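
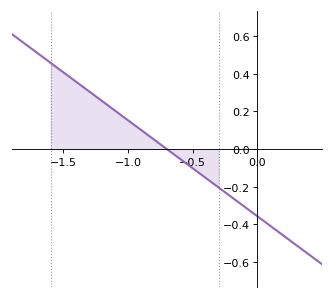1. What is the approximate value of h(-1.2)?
0.255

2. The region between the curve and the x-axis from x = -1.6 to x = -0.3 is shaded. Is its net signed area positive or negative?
positive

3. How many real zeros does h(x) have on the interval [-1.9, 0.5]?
1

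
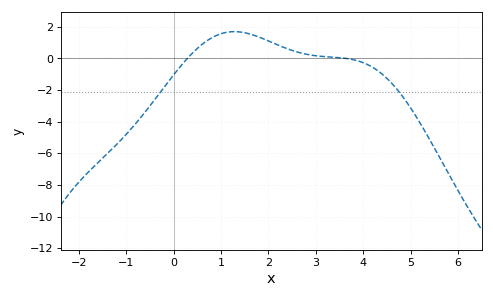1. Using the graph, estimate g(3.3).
0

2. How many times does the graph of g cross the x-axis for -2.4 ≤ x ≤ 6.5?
2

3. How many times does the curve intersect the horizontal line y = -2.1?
2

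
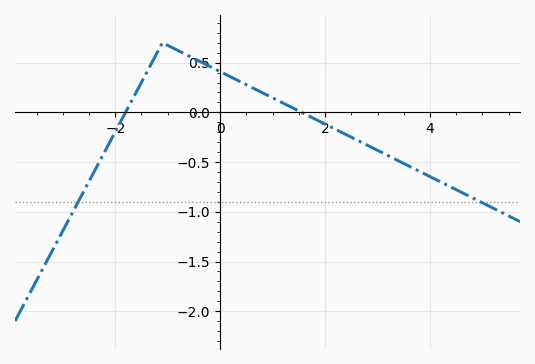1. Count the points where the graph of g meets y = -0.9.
2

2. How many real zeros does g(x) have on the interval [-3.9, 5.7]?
2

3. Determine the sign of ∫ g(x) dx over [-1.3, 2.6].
positive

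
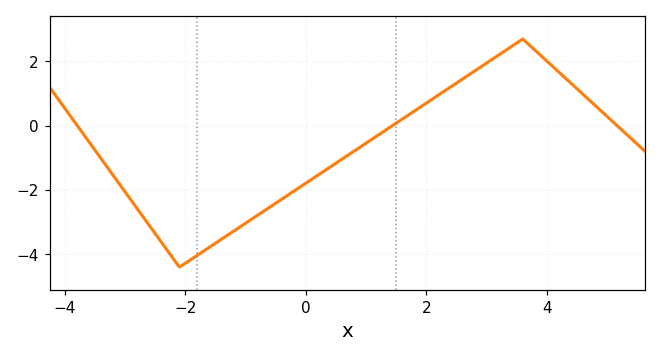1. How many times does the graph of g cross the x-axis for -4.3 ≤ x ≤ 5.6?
3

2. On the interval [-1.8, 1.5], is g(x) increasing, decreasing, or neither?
increasing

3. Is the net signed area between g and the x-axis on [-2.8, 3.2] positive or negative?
negative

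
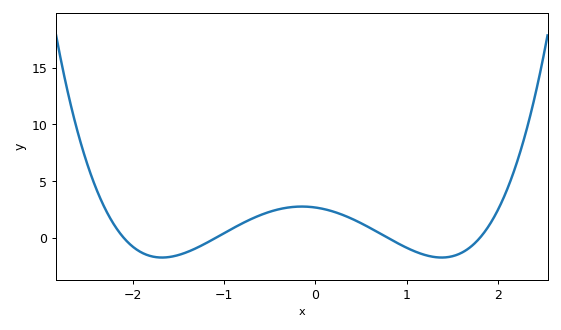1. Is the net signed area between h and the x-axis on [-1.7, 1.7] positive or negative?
positive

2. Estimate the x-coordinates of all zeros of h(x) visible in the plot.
-2.1, -1.1, 0.8, 1.8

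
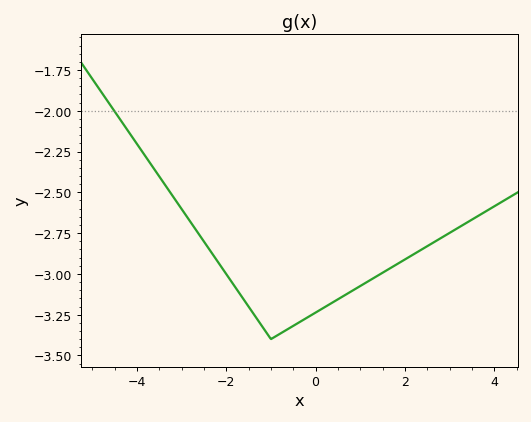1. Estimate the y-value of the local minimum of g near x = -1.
-3.4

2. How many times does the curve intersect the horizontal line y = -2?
1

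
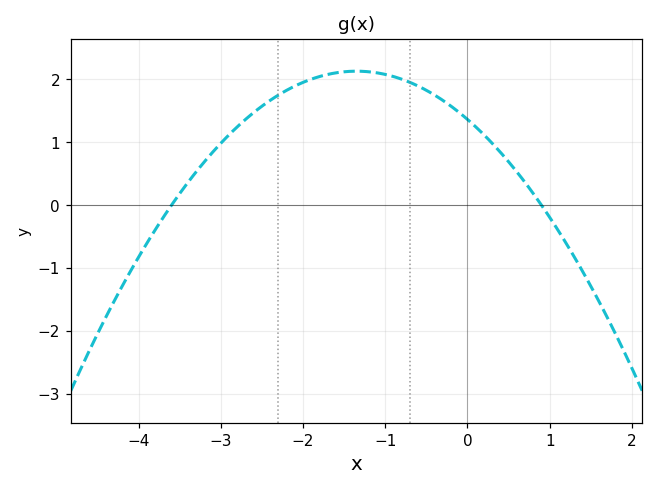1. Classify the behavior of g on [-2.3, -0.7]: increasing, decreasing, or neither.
neither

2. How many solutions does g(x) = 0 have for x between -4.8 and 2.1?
2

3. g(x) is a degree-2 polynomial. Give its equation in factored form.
y = -0.42(x + 3.6)(x - 0.9)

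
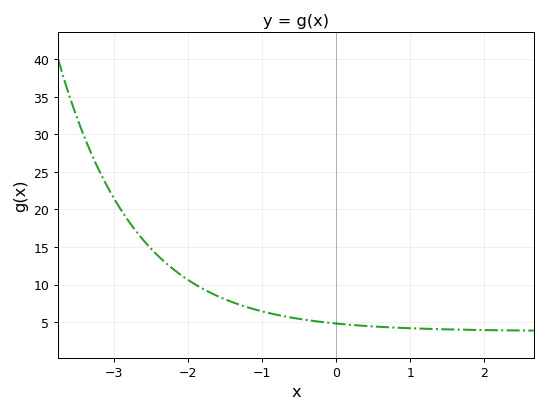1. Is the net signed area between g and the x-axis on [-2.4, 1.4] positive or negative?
positive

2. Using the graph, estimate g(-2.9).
19.8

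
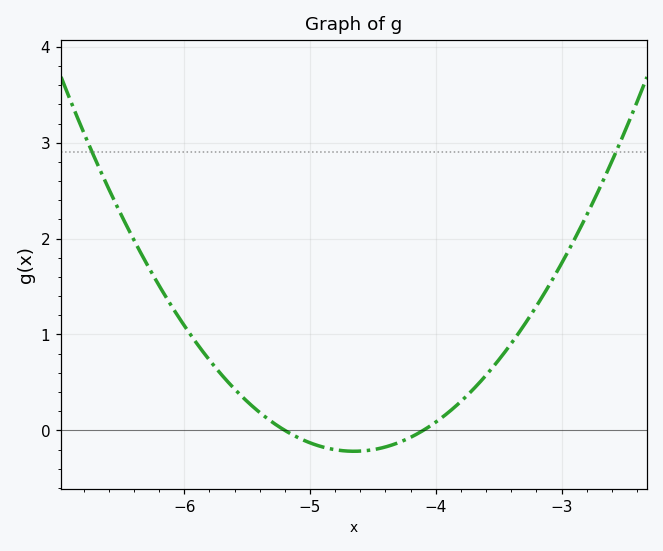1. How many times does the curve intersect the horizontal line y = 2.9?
2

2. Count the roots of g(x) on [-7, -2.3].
2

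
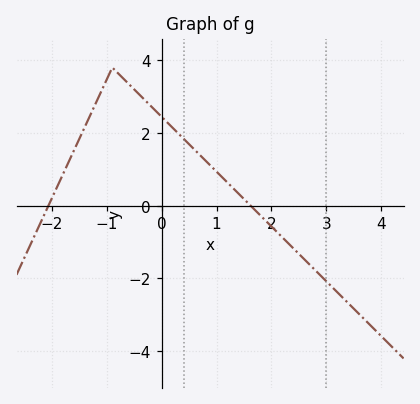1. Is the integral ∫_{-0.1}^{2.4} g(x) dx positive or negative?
positive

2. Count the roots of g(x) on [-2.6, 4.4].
2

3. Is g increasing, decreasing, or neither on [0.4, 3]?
decreasing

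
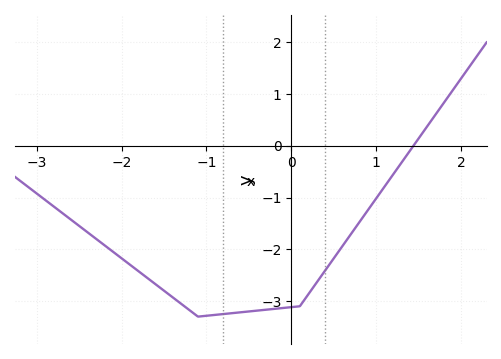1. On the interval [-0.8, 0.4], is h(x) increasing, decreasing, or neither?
increasing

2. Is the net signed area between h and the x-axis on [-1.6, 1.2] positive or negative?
negative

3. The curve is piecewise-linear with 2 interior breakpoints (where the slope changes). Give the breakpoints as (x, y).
(-1.1, -3.3); (0.1, -3.1)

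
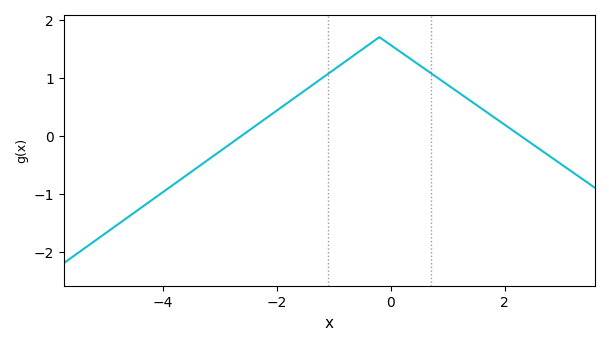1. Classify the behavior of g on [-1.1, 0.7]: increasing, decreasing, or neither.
neither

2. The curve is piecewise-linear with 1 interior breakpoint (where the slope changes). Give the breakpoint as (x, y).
(-0.2, 1.7)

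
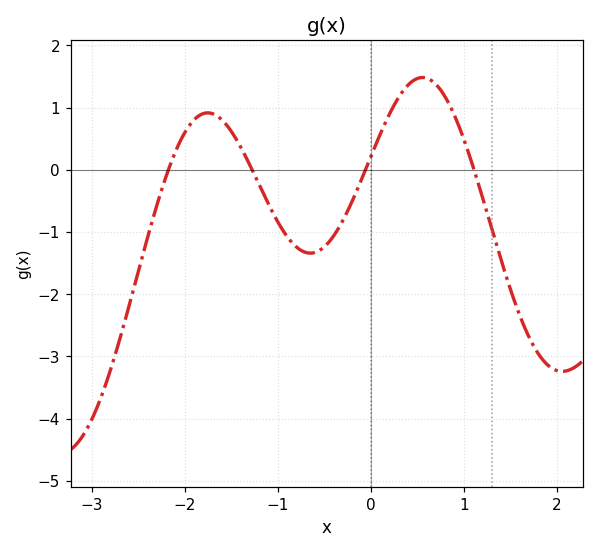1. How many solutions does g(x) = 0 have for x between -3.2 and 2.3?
4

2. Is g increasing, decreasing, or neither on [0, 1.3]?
neither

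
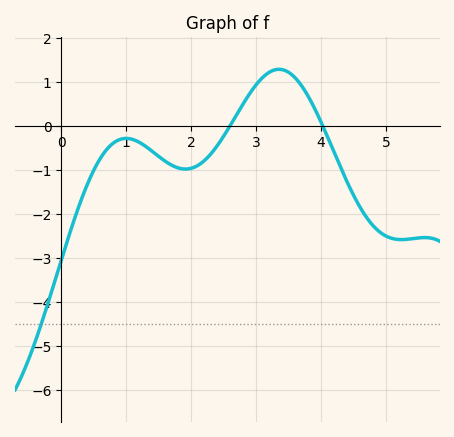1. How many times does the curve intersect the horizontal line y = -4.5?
1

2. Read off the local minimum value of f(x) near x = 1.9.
-1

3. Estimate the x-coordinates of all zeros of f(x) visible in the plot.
2.6, 4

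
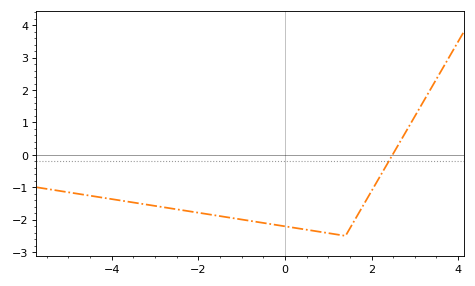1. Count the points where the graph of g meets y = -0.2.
1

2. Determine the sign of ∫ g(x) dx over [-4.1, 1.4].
negative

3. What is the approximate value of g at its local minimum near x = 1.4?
-2.5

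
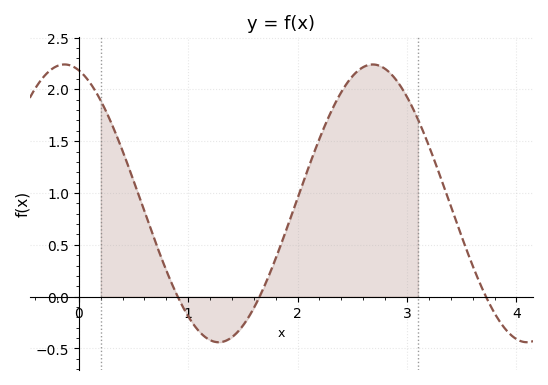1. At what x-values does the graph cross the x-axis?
0.904, 1.65, 3.72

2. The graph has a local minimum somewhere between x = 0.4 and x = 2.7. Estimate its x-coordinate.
1.28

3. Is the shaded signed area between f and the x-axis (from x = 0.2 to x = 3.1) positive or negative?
positive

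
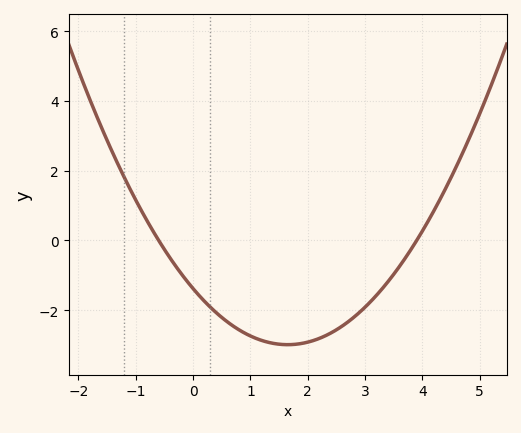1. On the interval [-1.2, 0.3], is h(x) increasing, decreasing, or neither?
decreasing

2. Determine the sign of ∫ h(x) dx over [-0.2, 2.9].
negative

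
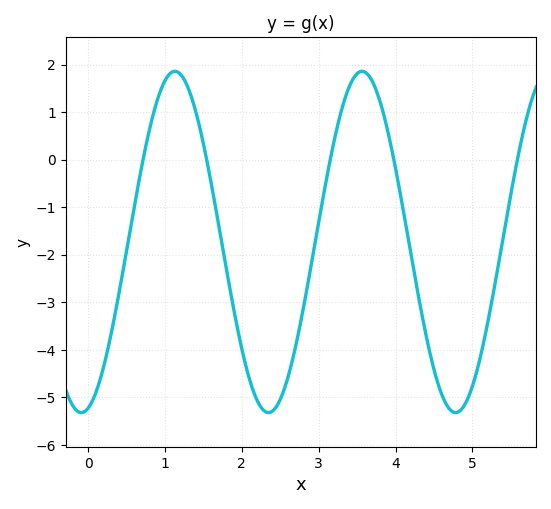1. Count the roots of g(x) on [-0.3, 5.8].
5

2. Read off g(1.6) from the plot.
-0.5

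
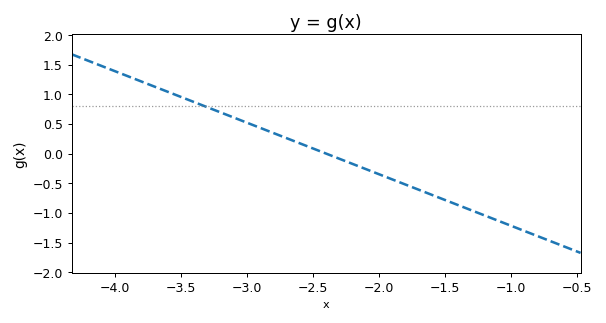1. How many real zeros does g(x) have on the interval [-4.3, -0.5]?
1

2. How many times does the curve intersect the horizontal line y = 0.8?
1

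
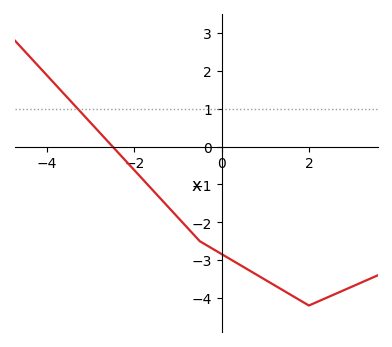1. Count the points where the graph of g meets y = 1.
1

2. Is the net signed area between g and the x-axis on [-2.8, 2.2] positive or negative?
negative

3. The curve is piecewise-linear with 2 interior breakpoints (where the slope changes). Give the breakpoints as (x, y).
(-0.5, -2.5); (2, -4.2)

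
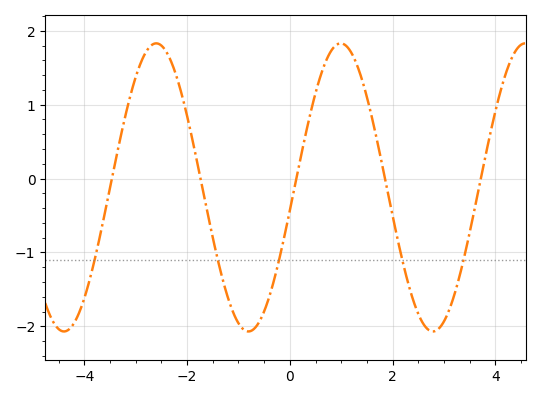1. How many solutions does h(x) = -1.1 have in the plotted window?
5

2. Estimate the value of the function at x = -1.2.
-1.62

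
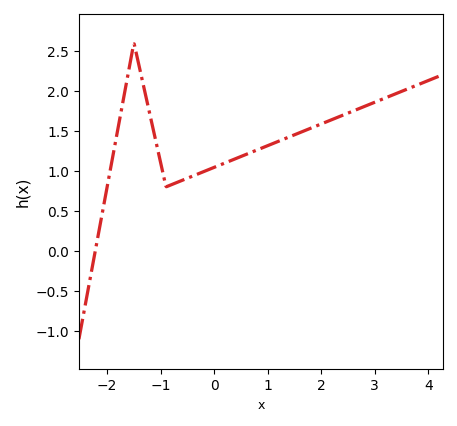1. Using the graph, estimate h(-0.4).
0.95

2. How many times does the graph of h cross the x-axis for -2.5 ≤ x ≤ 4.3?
1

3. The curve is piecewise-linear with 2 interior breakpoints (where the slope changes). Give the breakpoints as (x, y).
(-1.5, 2.6); (-0.9, 0.8)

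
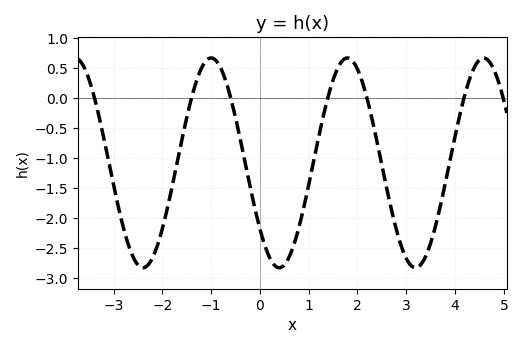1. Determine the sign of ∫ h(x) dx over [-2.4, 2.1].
negative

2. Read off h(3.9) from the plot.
-1.05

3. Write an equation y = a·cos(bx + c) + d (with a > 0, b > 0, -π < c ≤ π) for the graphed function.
y = 1.75cos(2.2x + 2.2) - 1.08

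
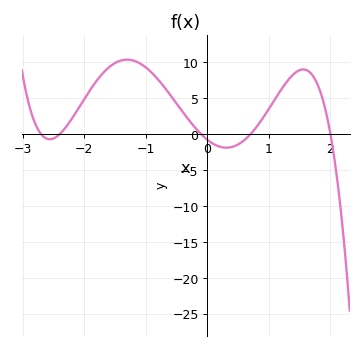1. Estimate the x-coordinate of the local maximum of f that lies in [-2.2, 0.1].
-1.31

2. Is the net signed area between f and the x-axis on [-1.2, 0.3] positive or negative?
positive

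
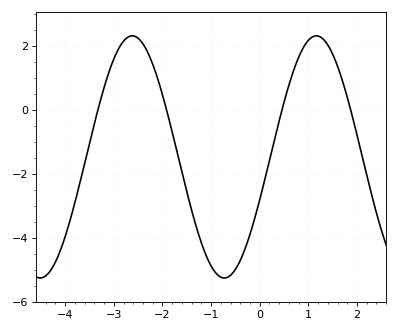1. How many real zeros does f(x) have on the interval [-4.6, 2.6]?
4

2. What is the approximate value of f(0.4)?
-0.4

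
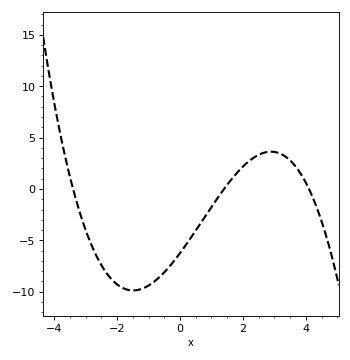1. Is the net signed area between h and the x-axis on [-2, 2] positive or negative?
negative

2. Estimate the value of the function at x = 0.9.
-2.2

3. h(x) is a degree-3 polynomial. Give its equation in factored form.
y = -0.32(x + 3.4)(x - 1.4)(x - 4.1)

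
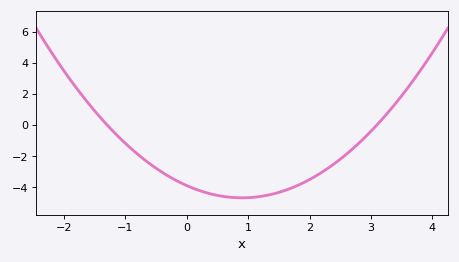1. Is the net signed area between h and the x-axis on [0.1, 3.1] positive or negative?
negative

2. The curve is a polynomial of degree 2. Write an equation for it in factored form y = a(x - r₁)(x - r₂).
y = 0.97(x + 1.3)(x - 3.1)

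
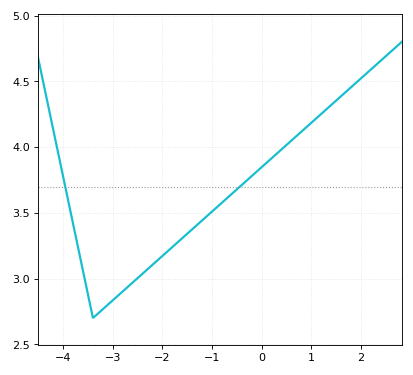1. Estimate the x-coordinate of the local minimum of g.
-3.4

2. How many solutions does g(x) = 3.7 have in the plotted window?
2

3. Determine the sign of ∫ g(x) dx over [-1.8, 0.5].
positive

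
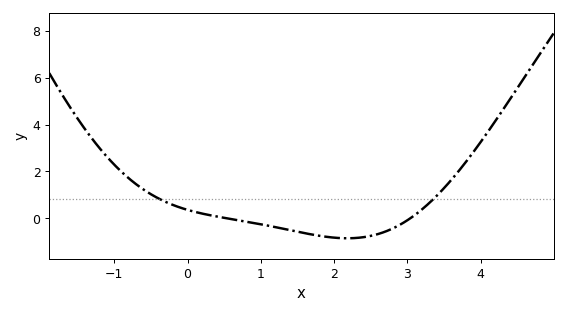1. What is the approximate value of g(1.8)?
-0.752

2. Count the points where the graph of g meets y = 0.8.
2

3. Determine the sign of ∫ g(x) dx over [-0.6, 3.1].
negative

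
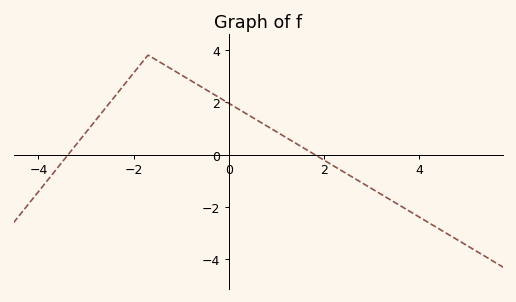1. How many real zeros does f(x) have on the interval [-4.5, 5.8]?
2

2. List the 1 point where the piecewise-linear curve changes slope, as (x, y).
(-1.7, 3.8)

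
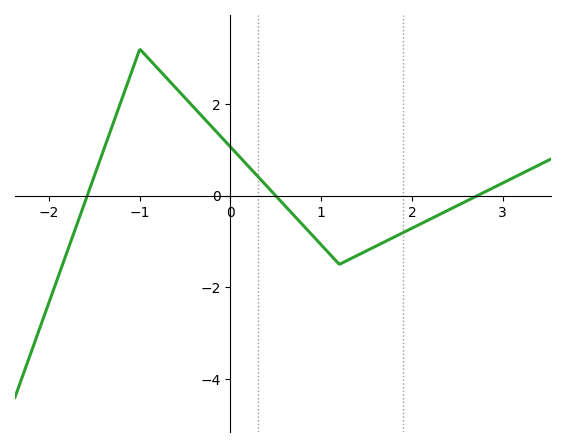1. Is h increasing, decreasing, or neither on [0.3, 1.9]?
neither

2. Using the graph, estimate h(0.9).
-0.859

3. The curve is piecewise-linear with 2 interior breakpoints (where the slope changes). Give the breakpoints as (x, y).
(-1, 3.2); (1.2, -1.5)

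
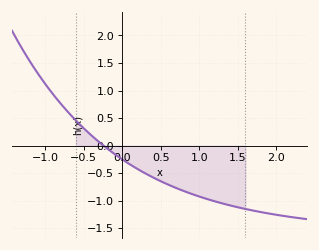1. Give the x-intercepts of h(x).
-0.243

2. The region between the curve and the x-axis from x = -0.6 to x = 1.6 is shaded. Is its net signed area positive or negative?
negative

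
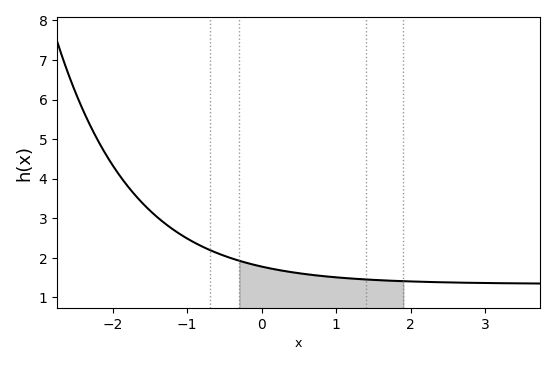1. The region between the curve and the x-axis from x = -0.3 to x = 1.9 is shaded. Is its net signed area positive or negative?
positive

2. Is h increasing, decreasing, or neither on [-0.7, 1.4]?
decreasing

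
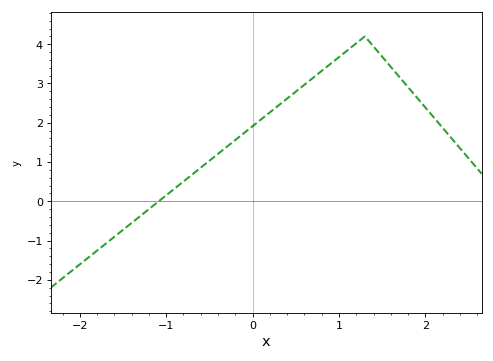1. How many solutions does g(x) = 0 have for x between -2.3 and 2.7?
1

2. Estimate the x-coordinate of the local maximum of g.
1.3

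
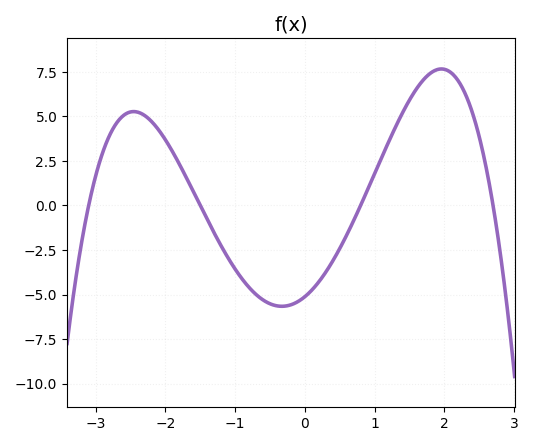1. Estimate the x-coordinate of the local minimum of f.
-0.328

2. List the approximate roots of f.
-3.1, -1.5, 0.8, 2.7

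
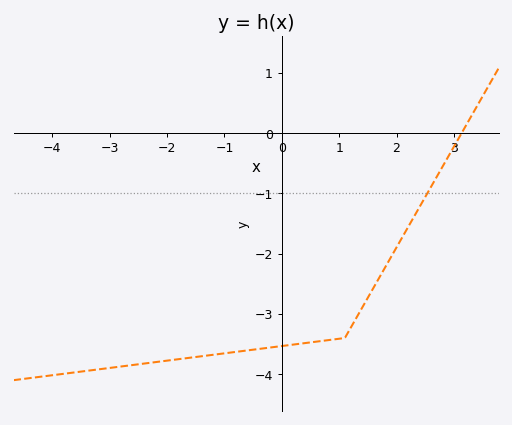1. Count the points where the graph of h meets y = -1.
1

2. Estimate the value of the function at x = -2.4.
-3.82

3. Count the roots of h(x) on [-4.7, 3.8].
1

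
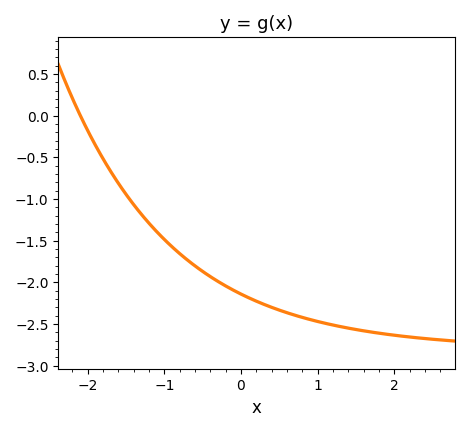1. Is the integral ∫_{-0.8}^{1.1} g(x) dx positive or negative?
negative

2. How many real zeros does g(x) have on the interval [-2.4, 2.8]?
1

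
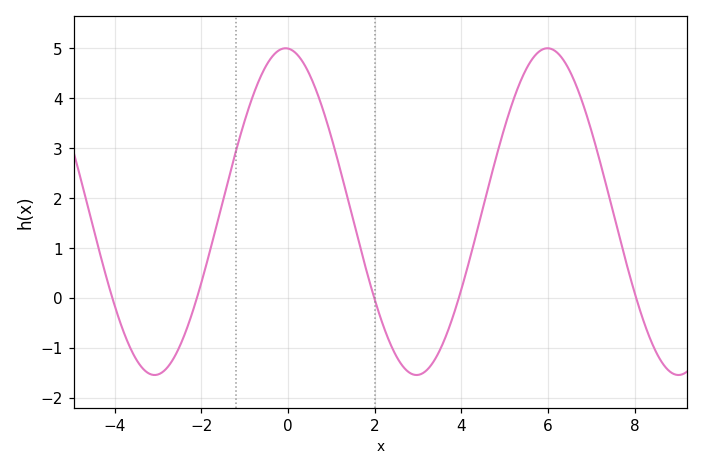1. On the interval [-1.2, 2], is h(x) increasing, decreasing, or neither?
neither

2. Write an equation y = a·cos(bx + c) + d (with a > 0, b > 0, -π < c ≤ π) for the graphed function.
y = 3.27cos(1.04x + 0.06) + 1.72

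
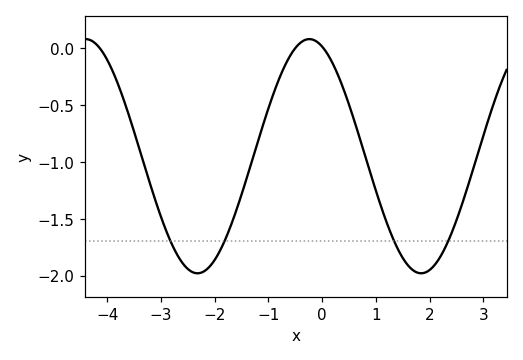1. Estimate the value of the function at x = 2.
-1.95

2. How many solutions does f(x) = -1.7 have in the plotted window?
4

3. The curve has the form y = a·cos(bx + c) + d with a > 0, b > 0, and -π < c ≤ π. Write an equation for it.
y = 1.03cos(1.51x + 0.362) - 0.95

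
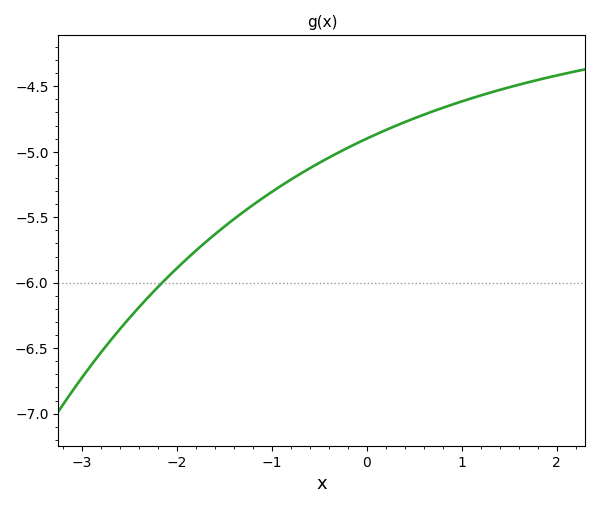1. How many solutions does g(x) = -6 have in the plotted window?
1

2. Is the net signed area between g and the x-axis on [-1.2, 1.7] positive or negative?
negative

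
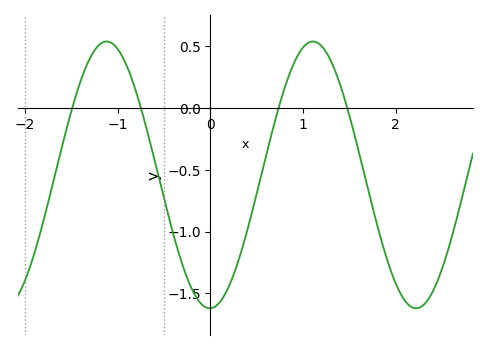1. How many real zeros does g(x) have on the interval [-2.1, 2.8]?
4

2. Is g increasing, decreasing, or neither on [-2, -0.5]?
neither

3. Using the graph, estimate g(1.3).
0.384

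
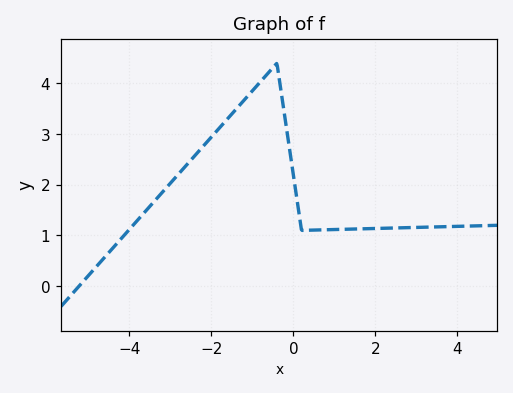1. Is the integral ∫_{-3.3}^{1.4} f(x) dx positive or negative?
positive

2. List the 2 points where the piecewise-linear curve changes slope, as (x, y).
(-0.4, 4.4); (0.2, 1.1)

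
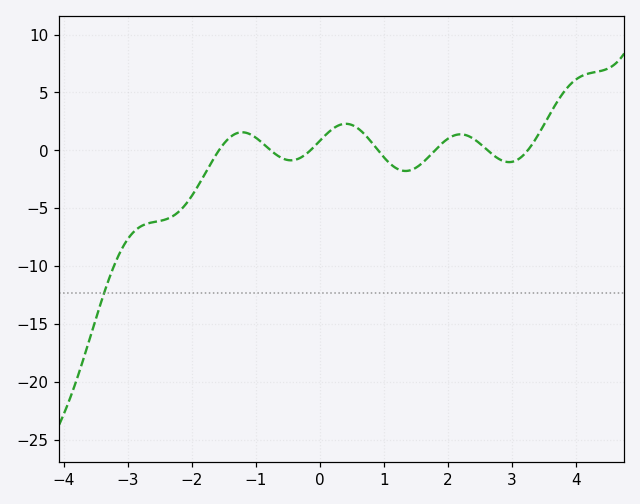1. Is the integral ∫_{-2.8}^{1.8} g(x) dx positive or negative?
negative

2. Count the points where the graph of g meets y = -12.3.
1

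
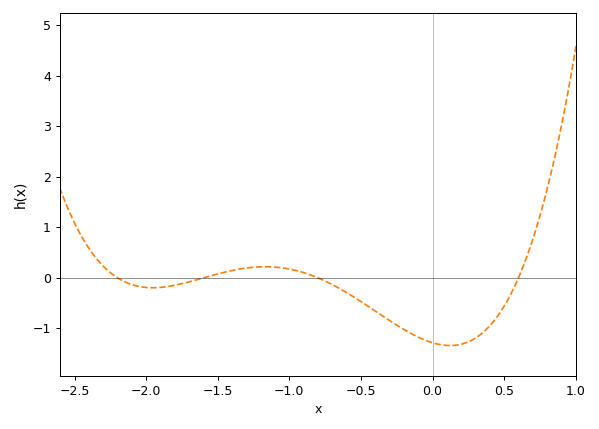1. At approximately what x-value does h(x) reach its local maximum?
-1.17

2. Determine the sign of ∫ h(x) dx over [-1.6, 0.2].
negative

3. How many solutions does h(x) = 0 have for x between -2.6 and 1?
4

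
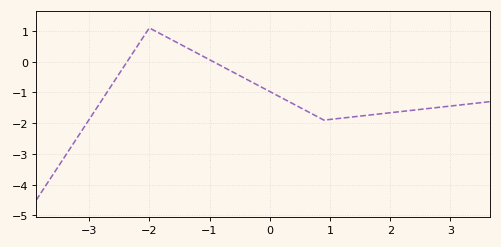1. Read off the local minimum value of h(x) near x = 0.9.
-1.9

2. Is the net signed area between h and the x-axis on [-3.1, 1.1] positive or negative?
negative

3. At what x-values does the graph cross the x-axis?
-2.4, -1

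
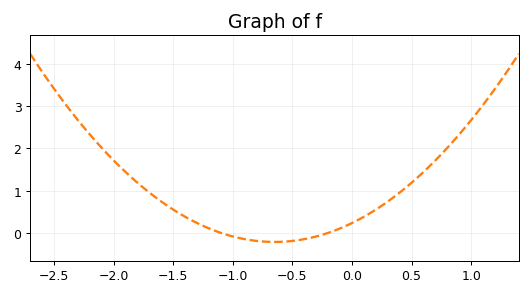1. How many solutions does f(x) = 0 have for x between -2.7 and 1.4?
2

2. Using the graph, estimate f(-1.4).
0.382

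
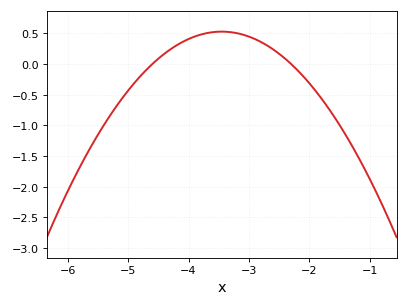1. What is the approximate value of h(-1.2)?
-1.5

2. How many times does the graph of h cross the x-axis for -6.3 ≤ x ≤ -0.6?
2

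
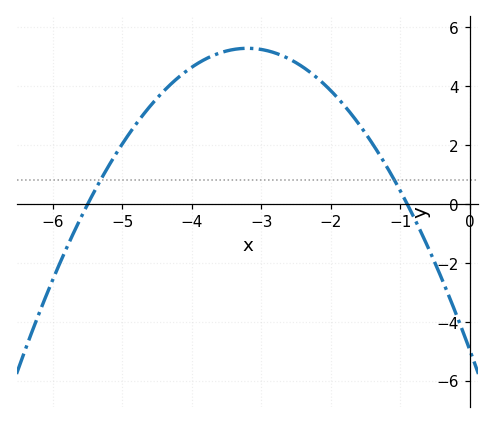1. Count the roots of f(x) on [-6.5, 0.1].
2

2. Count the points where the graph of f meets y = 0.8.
2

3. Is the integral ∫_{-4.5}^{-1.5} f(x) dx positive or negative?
positive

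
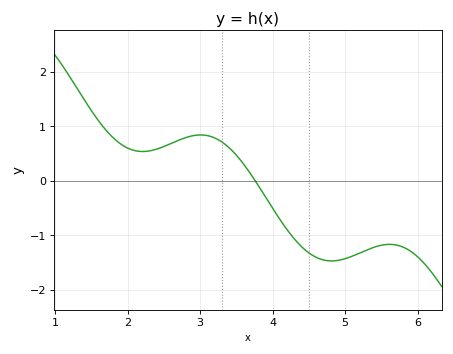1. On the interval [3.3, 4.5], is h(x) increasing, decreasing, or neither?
decreasing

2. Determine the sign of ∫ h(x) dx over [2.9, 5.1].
negative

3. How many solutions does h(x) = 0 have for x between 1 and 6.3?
1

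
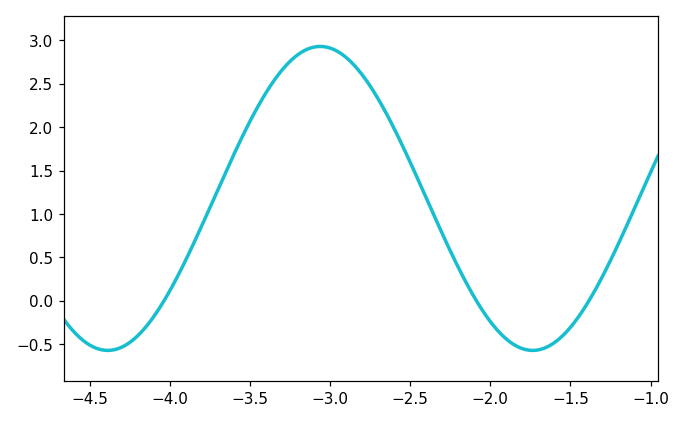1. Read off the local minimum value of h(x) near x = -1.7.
-0.55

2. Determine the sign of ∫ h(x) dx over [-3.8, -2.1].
positive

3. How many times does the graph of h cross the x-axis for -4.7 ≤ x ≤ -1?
3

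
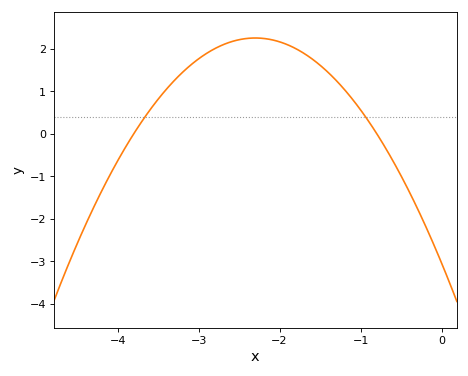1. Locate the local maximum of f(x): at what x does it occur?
-2.3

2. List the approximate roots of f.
-3.8, -0.8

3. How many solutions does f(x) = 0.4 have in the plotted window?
2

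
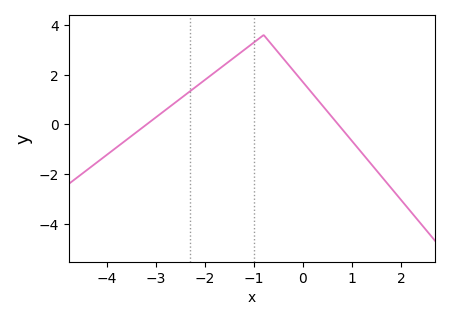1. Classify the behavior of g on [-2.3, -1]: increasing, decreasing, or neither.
increasing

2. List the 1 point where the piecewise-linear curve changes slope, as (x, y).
(-0.8, 3.6)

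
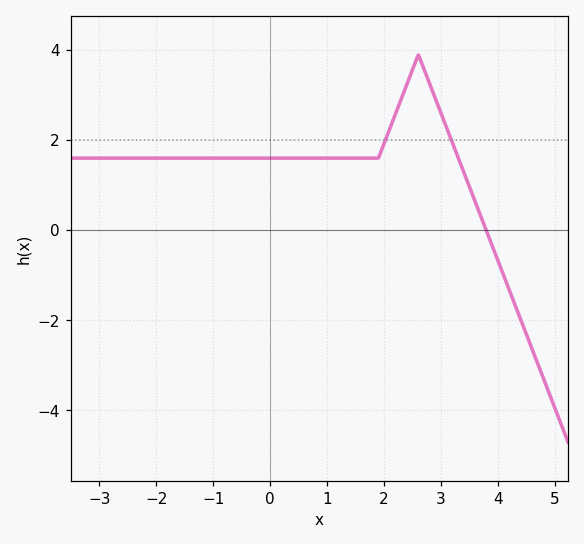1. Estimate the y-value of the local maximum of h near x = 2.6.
3.9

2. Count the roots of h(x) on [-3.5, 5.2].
1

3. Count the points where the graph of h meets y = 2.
2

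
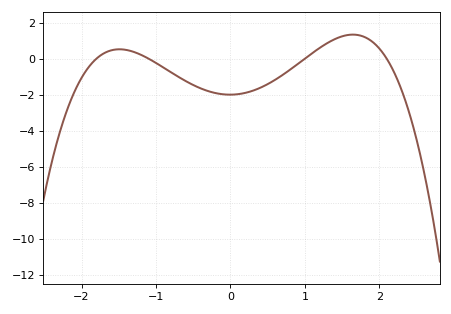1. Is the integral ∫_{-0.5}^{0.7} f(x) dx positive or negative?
negative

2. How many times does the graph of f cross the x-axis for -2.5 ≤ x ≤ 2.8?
4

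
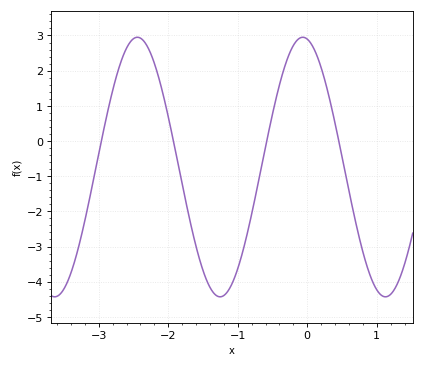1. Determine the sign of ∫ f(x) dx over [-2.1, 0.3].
negative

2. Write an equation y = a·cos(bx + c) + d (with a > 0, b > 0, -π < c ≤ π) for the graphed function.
y = 3.69cos(2.64x + 0.17) - 0.74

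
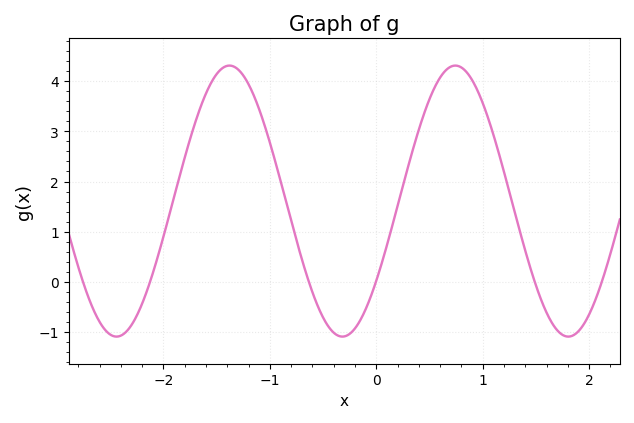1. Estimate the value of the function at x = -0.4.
-1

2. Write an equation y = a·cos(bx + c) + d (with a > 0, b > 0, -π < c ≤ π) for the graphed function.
y = 2.7cos(3x - 2.2) + 1.61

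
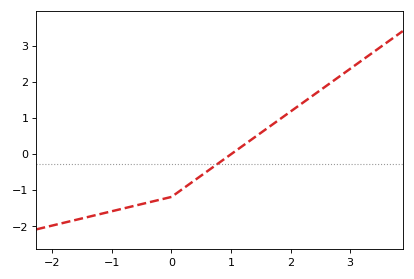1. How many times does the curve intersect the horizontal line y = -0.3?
1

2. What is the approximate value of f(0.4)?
-0.7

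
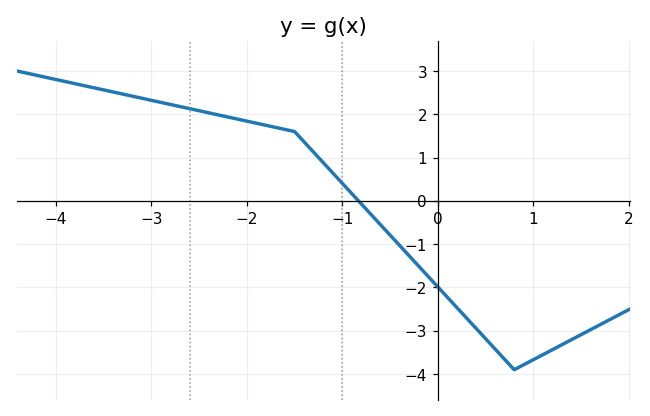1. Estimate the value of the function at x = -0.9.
0.2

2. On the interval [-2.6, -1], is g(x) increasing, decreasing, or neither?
decreasing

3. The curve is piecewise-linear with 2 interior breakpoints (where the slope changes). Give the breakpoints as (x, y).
(-1.5, 1.6); (0.8, -3.9)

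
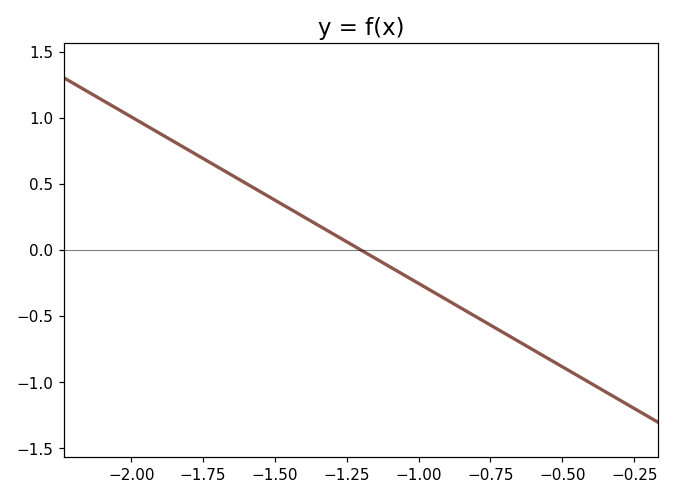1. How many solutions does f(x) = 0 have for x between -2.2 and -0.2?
1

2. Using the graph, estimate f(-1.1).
-0.15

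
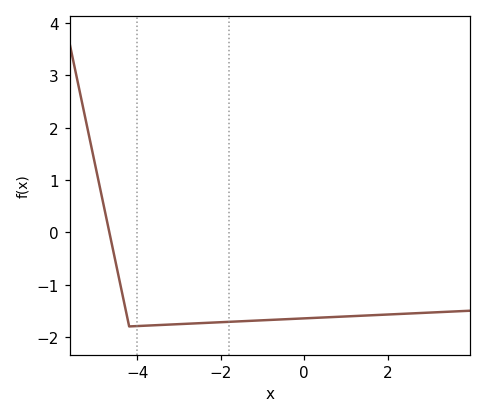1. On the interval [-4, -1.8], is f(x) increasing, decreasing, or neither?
increasing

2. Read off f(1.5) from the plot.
-1.59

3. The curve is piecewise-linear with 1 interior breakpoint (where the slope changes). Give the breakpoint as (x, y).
(-4.2, -1.8)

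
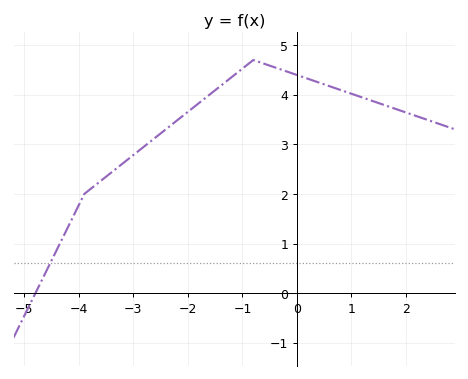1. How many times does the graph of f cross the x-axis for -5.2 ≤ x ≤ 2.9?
1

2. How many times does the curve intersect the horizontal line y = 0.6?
1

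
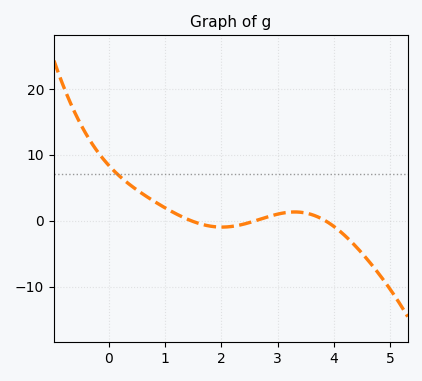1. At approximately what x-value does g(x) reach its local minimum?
2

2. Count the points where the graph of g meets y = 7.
1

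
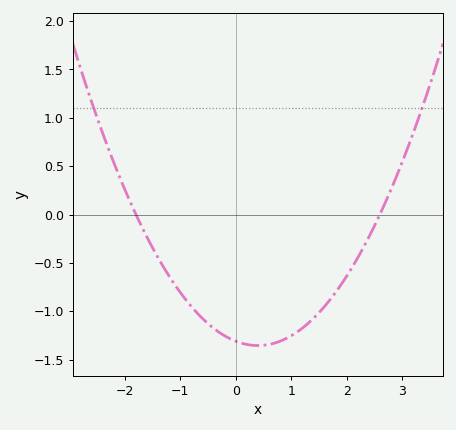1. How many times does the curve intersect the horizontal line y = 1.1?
2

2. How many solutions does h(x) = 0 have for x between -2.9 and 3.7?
2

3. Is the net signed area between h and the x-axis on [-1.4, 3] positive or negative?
negative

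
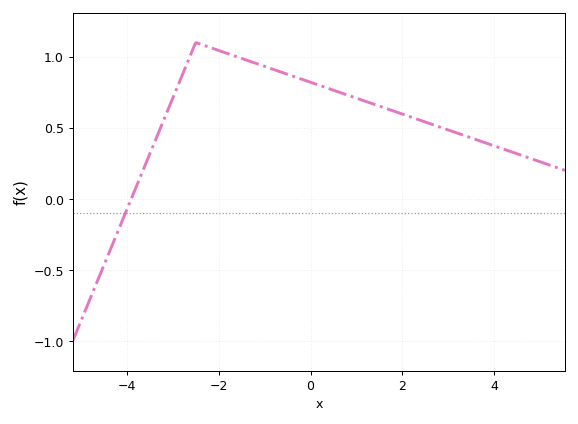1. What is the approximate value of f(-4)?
-0.1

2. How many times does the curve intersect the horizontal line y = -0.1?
1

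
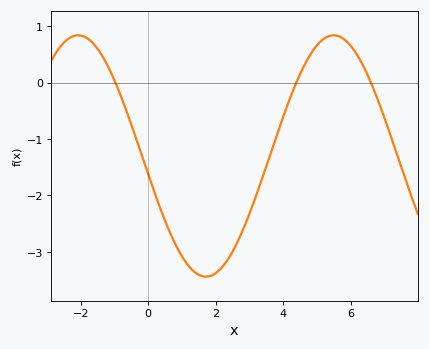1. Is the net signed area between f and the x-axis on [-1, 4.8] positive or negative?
negative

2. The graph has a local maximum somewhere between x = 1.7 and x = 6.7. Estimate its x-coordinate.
5.49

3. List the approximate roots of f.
-0.969, 4.39, 6.6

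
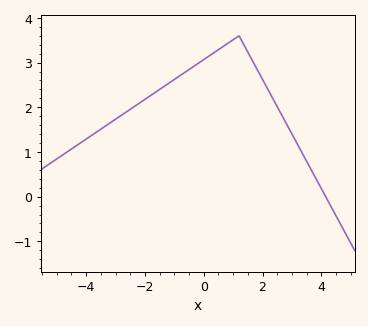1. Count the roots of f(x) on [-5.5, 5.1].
1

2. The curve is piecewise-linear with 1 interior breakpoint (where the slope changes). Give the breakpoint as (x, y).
(1.2, 3.6)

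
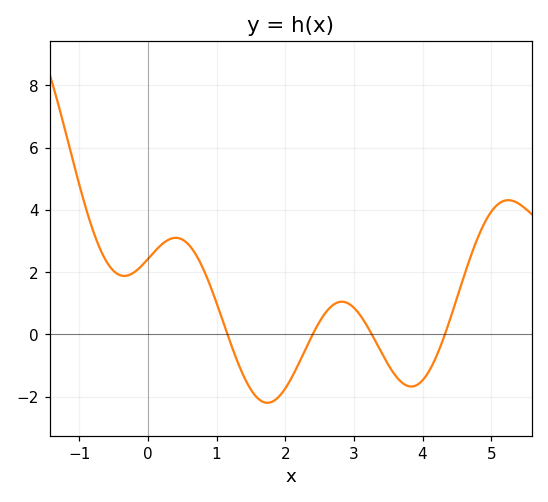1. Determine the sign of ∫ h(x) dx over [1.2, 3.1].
negative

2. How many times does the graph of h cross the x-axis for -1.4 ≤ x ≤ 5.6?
4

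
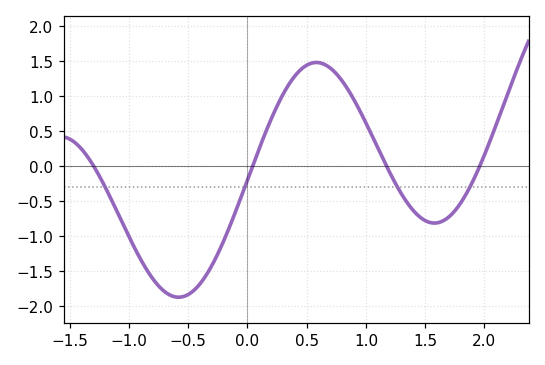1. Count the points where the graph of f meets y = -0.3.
4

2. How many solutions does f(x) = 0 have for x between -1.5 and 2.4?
4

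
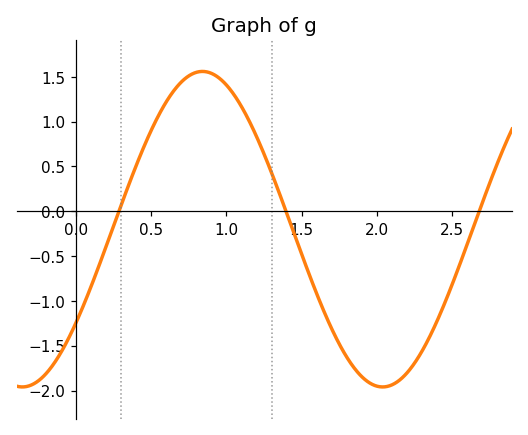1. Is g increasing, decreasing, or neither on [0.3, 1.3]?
neither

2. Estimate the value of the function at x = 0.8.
1.55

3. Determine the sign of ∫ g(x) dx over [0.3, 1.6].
positive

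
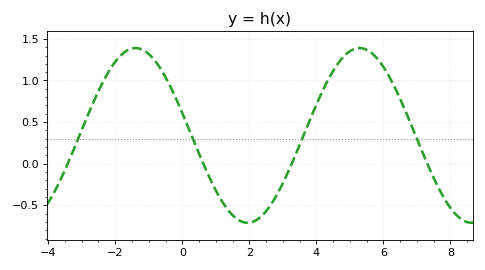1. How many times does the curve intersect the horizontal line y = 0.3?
4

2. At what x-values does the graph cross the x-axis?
-3.42, 0.627, 3.27, 7.31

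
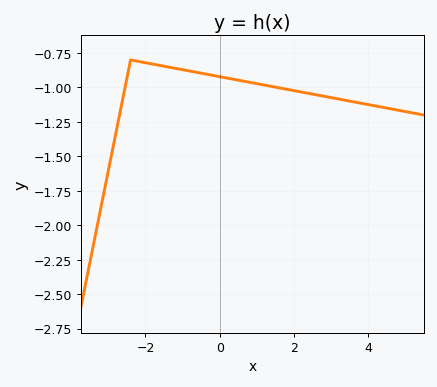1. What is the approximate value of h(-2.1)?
-0.8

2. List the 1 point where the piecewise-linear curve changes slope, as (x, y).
(-2.4, -0.8)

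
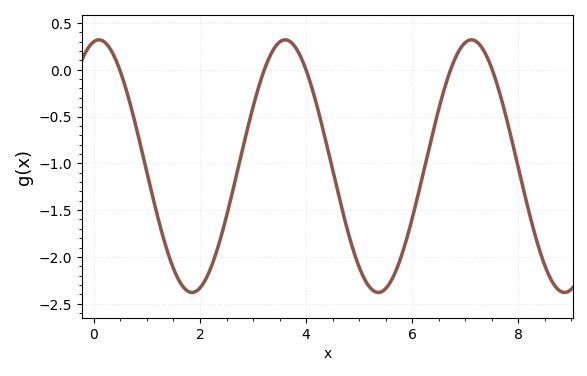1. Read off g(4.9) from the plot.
-1.95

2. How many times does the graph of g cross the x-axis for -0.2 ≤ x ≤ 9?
5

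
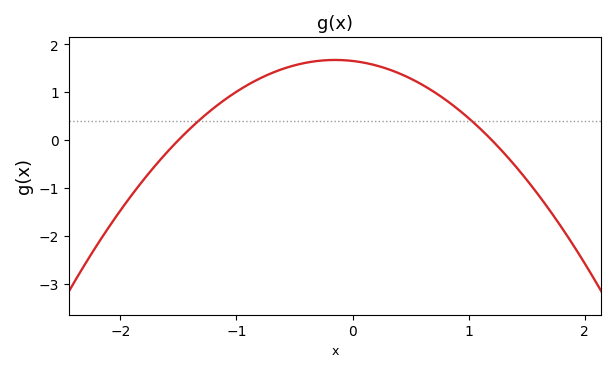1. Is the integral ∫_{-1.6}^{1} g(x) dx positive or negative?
positive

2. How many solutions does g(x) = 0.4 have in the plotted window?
2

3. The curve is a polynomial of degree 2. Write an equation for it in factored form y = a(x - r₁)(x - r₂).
y = -0.92(x + 1.5)(x - 1.2)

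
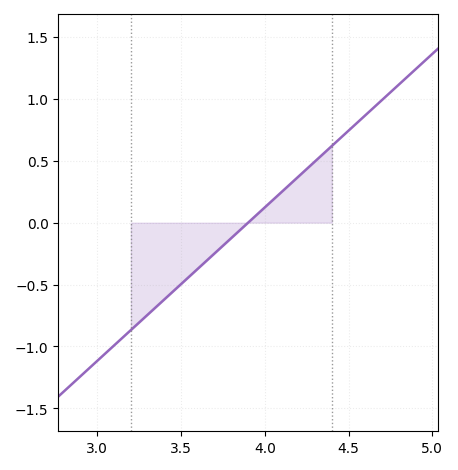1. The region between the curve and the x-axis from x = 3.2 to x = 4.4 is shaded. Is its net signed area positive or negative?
negative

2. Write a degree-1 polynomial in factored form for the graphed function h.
y = 1.24(x - 3.9)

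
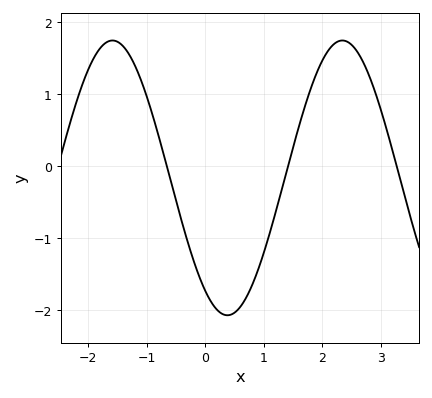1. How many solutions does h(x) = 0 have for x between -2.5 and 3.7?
3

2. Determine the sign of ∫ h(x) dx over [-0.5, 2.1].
negative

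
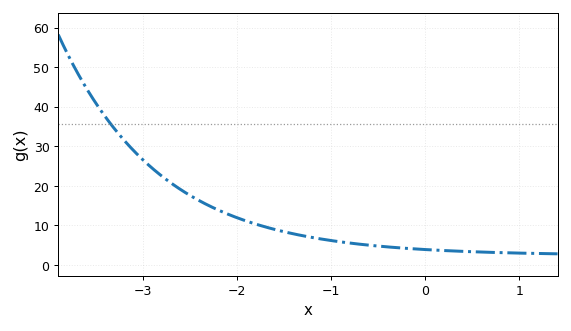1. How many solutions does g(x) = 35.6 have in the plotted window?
1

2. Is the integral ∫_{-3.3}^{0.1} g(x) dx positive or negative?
positive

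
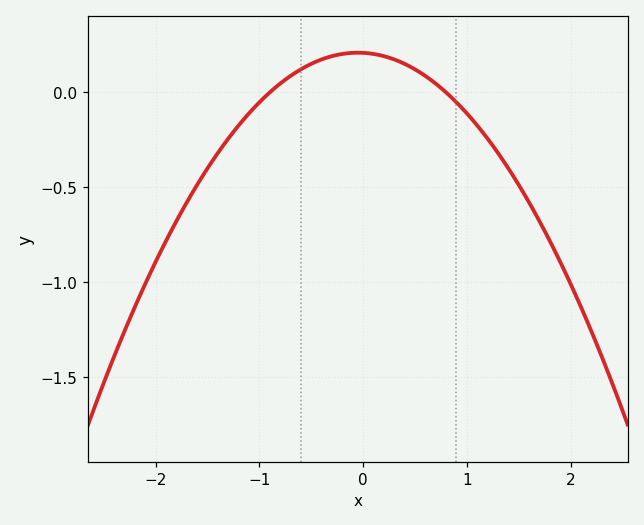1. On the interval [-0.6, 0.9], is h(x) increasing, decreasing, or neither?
neither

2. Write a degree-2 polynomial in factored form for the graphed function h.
y = -0.29(x + 0.9)(x - 0.8)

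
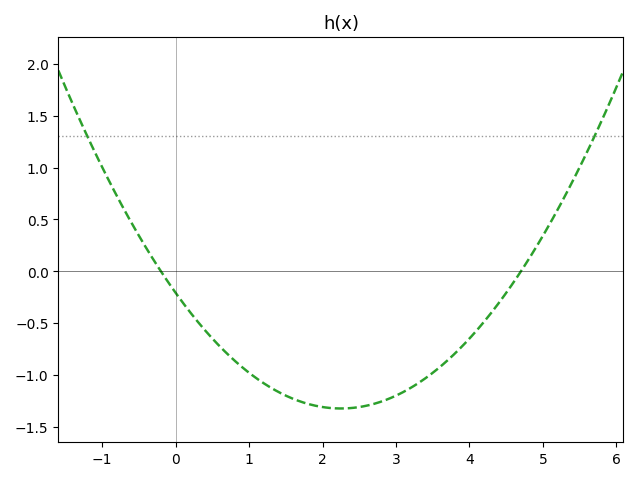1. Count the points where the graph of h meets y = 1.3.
2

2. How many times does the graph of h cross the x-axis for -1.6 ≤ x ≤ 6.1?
2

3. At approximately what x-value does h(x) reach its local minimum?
2.25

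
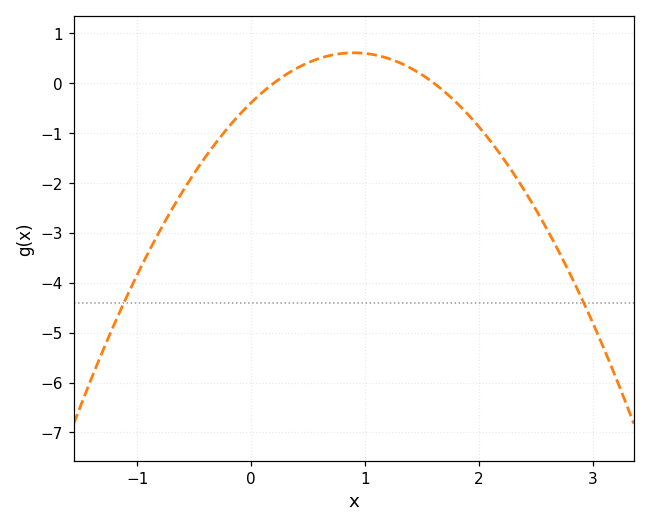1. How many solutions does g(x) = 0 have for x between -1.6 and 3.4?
2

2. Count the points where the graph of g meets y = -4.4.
2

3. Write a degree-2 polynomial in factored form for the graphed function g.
y = -1.23(x - 0.2)(x - 1.6)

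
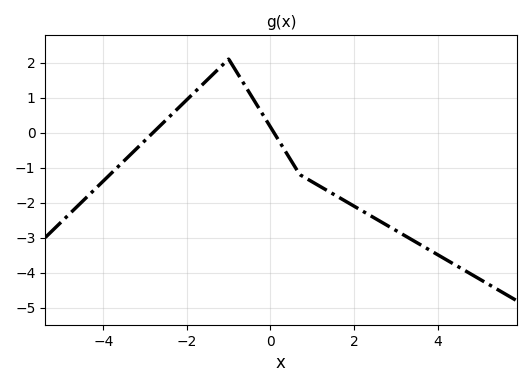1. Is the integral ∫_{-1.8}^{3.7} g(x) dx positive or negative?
negative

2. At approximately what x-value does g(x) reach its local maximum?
-1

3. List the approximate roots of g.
-2.8, 0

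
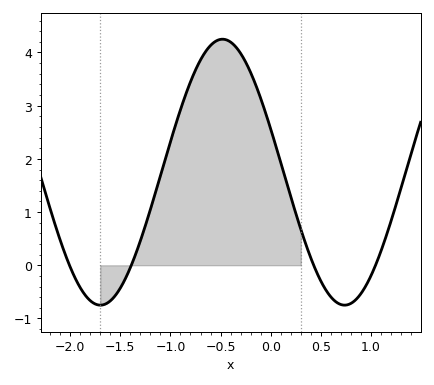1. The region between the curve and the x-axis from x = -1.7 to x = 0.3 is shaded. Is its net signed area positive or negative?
positive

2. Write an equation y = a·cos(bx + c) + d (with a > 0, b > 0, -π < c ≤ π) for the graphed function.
y = 2.5cos(2.58x + 1.24) + 1.75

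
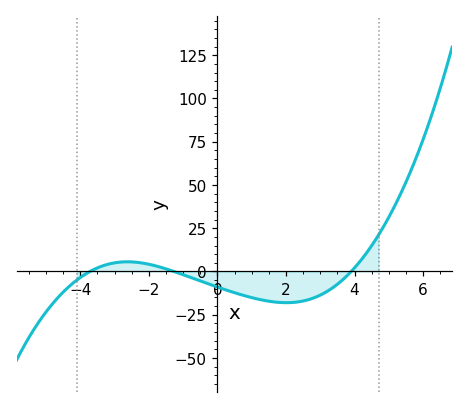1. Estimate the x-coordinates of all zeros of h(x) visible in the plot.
-3.72, -1.27, 3.9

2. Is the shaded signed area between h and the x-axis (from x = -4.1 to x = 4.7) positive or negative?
negative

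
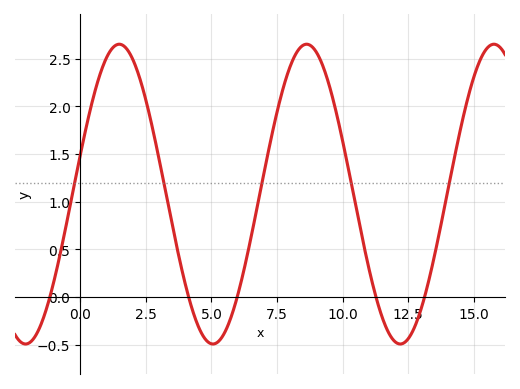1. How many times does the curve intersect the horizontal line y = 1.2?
5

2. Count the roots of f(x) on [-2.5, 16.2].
5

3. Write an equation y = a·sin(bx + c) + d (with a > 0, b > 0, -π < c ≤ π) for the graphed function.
y = 1.57sin(0.88x + 0.26) + 1.08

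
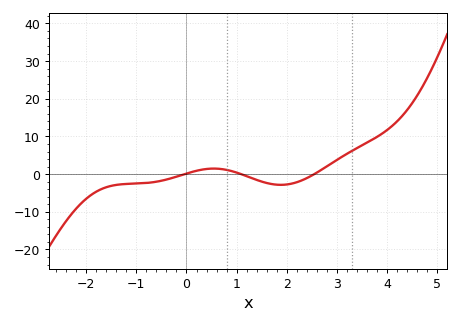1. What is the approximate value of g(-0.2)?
-0.682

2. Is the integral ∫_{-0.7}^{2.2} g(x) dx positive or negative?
negative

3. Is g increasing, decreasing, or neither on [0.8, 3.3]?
neither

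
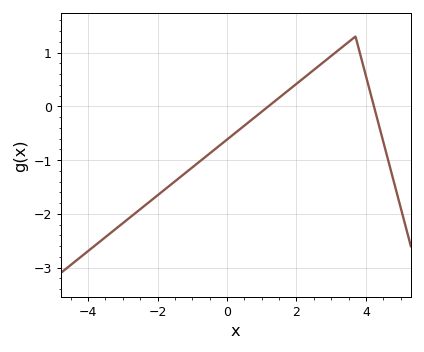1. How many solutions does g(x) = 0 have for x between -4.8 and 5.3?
2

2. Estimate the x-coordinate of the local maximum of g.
3.8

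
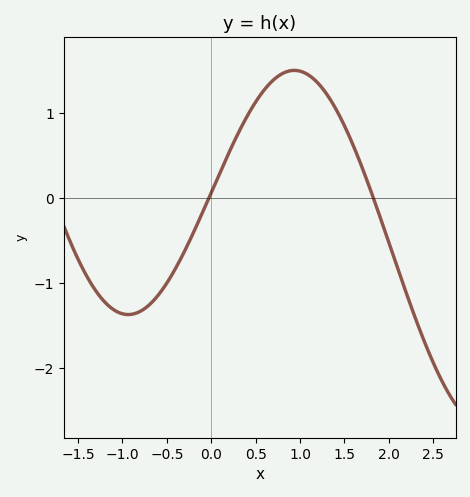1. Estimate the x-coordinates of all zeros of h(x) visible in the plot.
-0.028, 1.83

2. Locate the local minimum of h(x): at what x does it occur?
-0.935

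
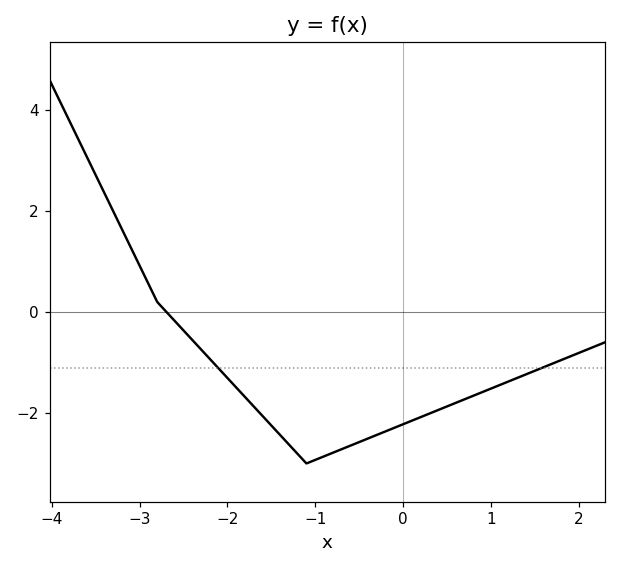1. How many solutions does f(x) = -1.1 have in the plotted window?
2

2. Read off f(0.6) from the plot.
-1.8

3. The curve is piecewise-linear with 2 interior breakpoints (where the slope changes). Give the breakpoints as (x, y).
(-2.8, 0.2); (-1.1, -3)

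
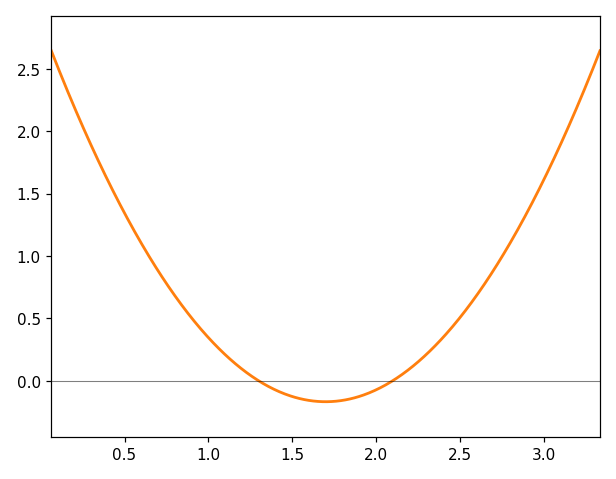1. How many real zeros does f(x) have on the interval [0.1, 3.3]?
2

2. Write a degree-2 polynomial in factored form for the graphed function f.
y = 1.05(x - 1.3)(x - 2.1)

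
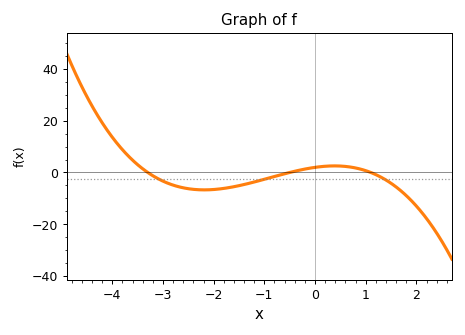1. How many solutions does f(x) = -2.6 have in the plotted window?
3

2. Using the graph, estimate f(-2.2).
-6.73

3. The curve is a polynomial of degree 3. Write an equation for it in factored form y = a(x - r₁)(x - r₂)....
y = -1.09(x + 3.3)(x + 0.5)(x - 1.1)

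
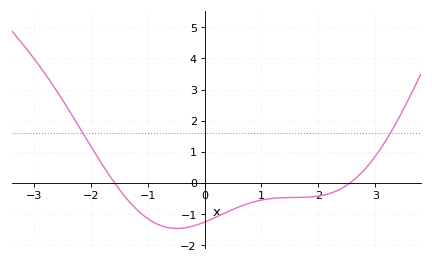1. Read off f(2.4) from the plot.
-0.187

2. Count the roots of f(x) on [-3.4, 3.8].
2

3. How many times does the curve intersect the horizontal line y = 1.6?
2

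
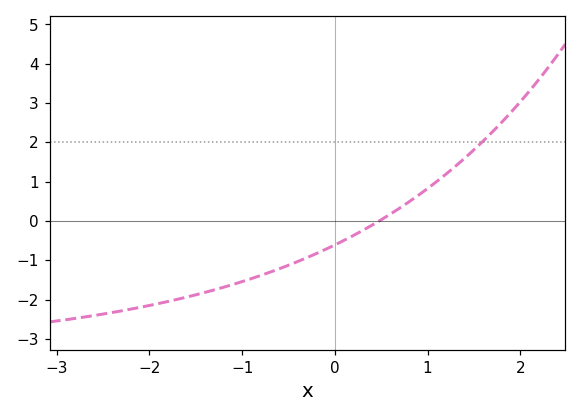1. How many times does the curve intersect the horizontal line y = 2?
1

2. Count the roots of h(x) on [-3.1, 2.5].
1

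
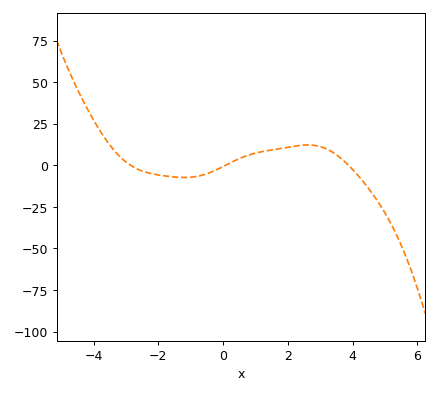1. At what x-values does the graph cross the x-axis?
-2.8, 0, 3.8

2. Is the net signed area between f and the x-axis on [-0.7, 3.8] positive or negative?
positive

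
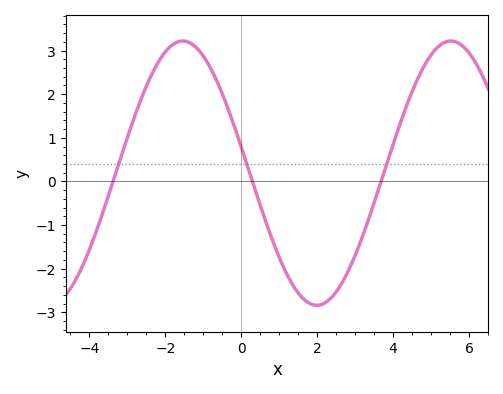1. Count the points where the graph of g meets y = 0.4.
3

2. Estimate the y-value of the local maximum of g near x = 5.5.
3.22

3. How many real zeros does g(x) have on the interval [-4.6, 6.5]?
3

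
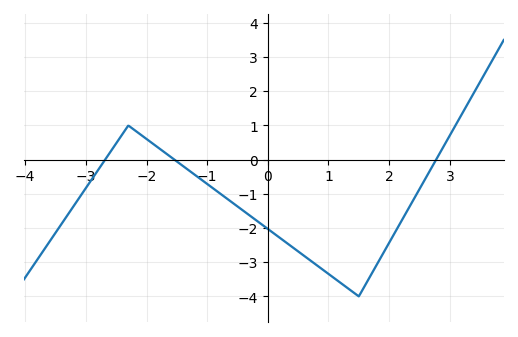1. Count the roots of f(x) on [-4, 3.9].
3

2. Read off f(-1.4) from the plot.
-0.2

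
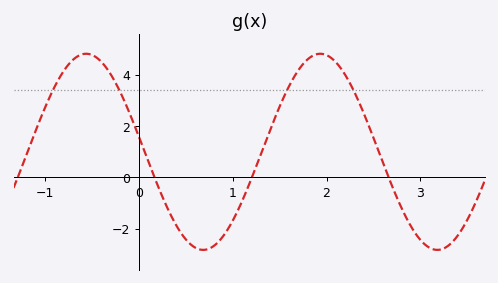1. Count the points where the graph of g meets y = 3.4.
4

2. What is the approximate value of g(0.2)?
-0.4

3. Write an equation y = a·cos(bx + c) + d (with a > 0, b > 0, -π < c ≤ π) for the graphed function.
y = 3.82cos(2.5x + 1.4) + 0.99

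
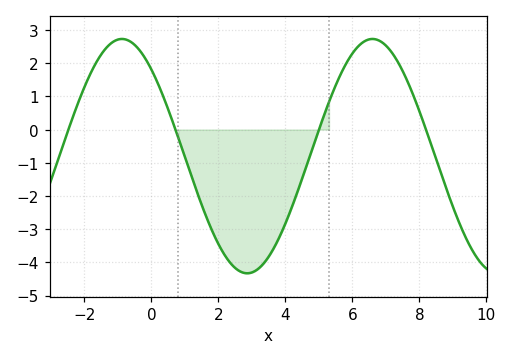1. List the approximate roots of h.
-2.48, 0.716, 5, 8.2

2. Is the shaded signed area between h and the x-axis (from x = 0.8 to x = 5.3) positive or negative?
negative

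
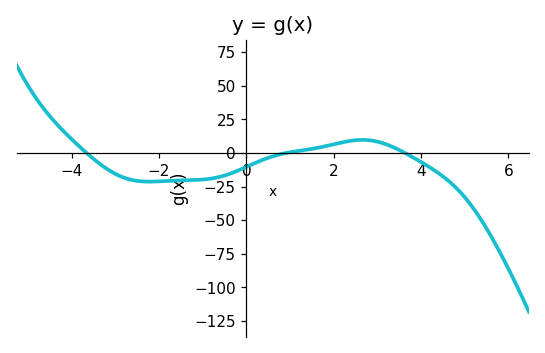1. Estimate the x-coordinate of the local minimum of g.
-2.22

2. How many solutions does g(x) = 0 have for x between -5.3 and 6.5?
3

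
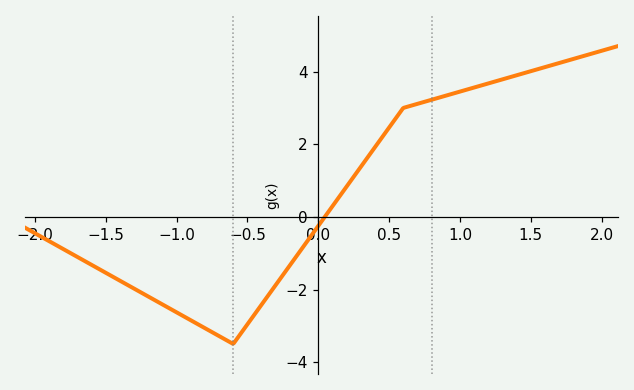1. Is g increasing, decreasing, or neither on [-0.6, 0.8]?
increasing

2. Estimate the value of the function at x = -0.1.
-0.8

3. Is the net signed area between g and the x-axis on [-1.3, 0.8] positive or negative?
negative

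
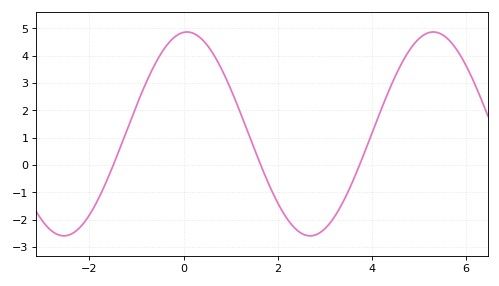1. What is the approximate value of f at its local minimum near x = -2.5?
-2.6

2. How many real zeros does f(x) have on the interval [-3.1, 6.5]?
3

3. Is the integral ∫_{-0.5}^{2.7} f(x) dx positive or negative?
positive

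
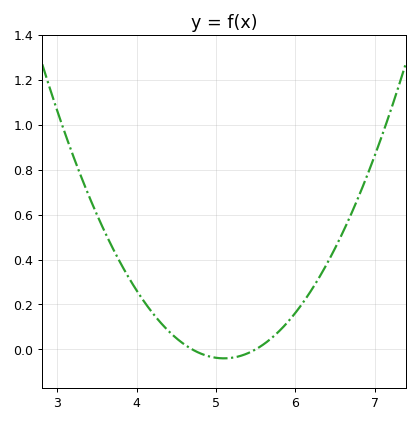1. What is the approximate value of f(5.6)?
0.022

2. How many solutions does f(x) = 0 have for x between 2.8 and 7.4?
2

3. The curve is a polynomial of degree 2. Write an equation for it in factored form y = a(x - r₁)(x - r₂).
y = 0.25(x - 4.7)(x - 5.5)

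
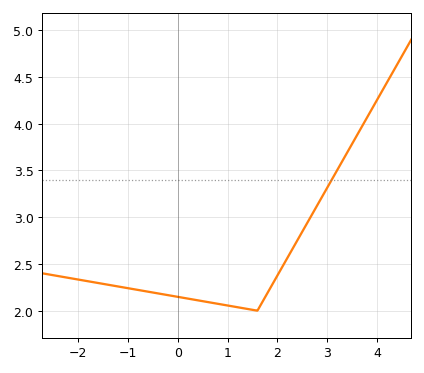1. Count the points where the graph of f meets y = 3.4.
1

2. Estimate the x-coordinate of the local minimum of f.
1.6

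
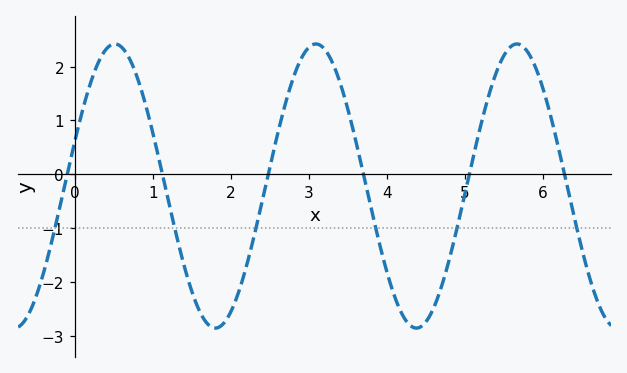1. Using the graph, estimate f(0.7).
2.15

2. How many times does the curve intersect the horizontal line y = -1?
6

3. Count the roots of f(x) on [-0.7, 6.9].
6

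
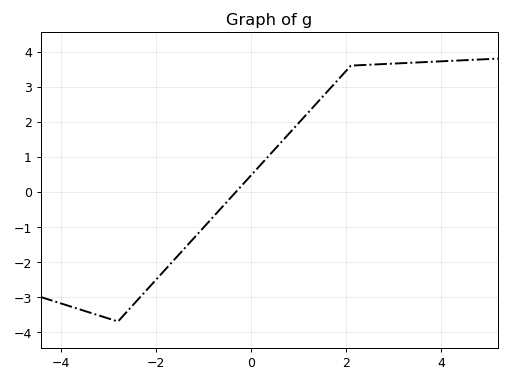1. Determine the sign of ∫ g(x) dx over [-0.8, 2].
positive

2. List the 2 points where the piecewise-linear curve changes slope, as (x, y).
(-2.8, -3.7); (2.1, 3.6)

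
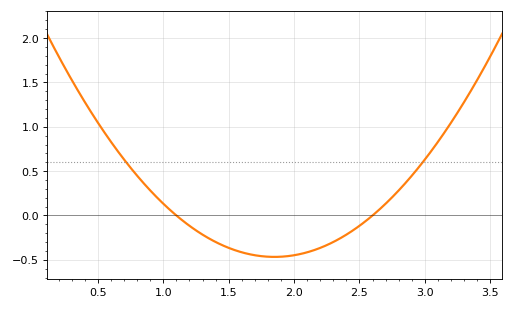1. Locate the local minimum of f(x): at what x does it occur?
1.85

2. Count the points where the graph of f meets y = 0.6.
2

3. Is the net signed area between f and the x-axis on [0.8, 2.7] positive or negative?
negative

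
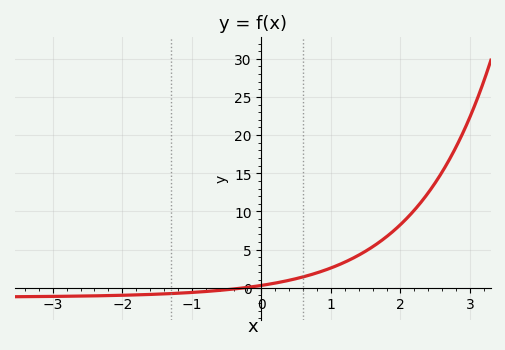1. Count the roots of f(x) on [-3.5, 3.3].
1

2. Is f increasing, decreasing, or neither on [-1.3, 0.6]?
increasing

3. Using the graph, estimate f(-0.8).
-0.496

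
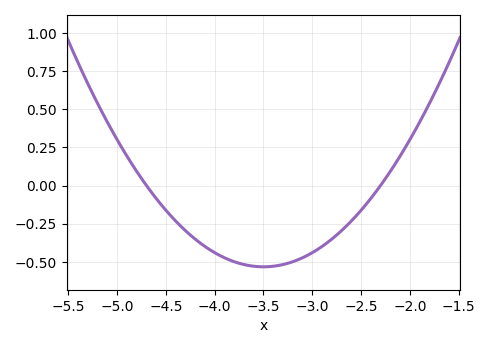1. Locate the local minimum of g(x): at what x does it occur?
-3.5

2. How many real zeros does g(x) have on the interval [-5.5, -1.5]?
2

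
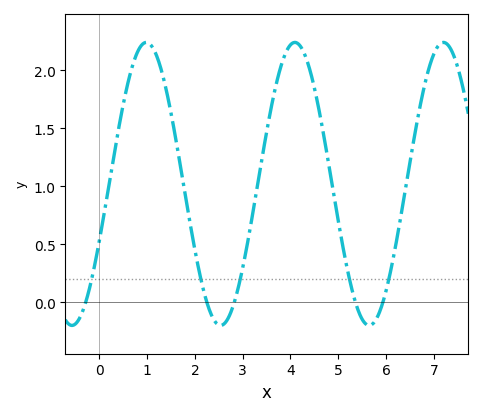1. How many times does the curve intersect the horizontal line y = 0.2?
5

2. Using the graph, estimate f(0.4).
1.5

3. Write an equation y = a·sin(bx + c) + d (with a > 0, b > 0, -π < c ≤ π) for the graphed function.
y = 1.22sin(2x - 0.41) + 1.02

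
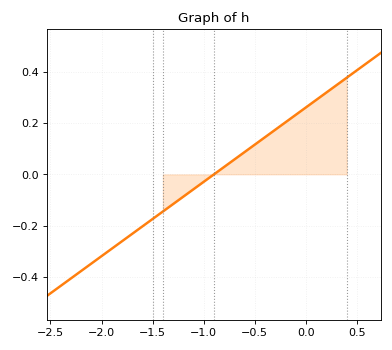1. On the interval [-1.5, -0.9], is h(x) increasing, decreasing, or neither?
increasing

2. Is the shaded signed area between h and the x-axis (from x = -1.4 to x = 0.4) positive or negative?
positive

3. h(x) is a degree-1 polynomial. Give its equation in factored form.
y = 0.29(x + 0.9)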